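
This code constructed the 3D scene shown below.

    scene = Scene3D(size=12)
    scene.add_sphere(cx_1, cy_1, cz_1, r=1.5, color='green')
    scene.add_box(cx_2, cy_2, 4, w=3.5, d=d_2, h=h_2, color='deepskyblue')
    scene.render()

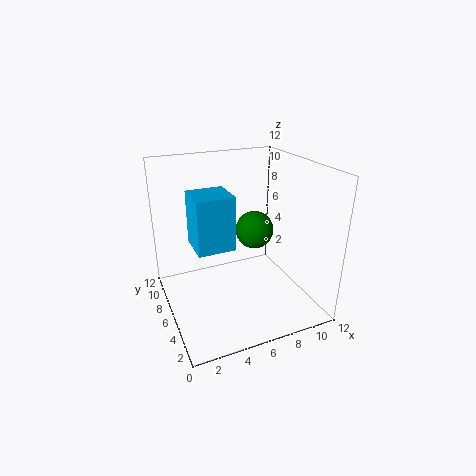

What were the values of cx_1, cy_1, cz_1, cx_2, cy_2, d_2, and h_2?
cx_1 = 7, cy_1 = 5, cz_1 = 7, cx_2 = 3, cy_2 = 7.5, d_2 = 3.5, h_2 = 5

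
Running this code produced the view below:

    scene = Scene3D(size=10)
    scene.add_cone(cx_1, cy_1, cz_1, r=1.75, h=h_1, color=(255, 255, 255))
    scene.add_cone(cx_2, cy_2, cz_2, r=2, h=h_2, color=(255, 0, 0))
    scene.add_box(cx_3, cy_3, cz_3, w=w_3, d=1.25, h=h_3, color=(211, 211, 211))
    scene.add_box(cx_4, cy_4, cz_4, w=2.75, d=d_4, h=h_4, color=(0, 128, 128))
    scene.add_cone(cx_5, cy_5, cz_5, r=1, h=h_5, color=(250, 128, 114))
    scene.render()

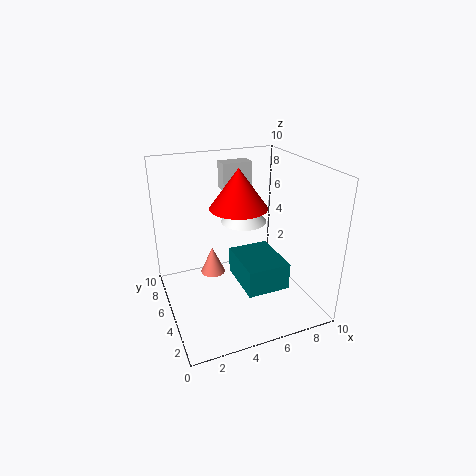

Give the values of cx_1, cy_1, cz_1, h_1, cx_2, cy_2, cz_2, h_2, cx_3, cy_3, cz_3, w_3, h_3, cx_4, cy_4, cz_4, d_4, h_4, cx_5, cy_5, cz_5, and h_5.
cx_1 = 6.5, cy_1 = 7.5, cz_1 = 5, h_1 = 2, cx_2 = 5.25, cy_2 = 5.5, cz_2 = 7, h_2 = 2.75, cx_3 = 5, cy_3 = 7.75, cz_3 = 7.5, w_3 = 2.25, h_3 = 2, cx_4 = 4.25, cy_4 = 1.25, cz_4 = 2.75, d_4 = 3.5, h_4 = 1.75, cx_5 = 4.25, cy_5 = 8.75, cz_5 = 0.25, h_5 = 2.25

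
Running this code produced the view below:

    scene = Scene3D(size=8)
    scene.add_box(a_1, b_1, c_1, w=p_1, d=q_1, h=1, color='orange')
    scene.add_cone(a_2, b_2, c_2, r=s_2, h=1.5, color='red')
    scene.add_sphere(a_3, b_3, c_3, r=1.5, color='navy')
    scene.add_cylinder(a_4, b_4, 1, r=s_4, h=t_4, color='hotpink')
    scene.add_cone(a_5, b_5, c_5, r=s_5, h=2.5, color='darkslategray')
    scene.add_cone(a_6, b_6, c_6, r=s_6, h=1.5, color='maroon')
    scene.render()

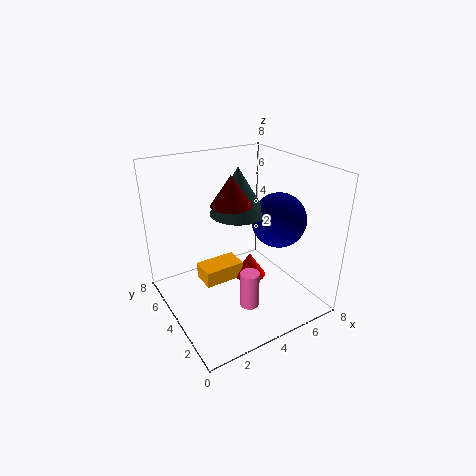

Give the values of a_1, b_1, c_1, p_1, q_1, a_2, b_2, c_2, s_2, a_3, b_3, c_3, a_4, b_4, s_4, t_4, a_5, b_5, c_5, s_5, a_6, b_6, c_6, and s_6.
a_1 = 2.5; b_1 = 5; c_1 = 0.5; p_1 = 2.5; q_1 = 1.5; a_2 = 5.5; b_2 = 5; c_2 = 0.5; s_2 = 1; a_3 = 6; b_3 = 3; c_3 = 5; a_4 = 3.5; b_4 = 2; s_4 = 0.5; t_4 = 2; a_5 = 4; b_5 = 4; c_5 = 5.5; s_5 = 1.5; a_6 = 3; b_6 = 3; c_6 = 6.5; s_6 = 1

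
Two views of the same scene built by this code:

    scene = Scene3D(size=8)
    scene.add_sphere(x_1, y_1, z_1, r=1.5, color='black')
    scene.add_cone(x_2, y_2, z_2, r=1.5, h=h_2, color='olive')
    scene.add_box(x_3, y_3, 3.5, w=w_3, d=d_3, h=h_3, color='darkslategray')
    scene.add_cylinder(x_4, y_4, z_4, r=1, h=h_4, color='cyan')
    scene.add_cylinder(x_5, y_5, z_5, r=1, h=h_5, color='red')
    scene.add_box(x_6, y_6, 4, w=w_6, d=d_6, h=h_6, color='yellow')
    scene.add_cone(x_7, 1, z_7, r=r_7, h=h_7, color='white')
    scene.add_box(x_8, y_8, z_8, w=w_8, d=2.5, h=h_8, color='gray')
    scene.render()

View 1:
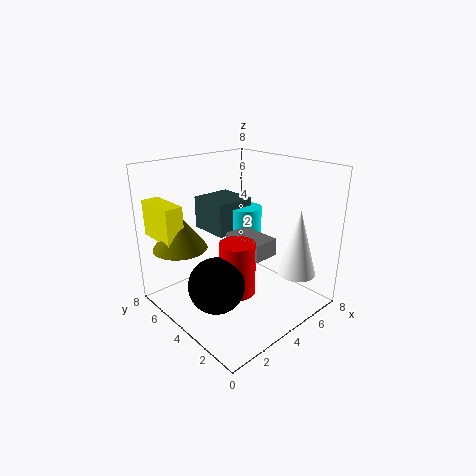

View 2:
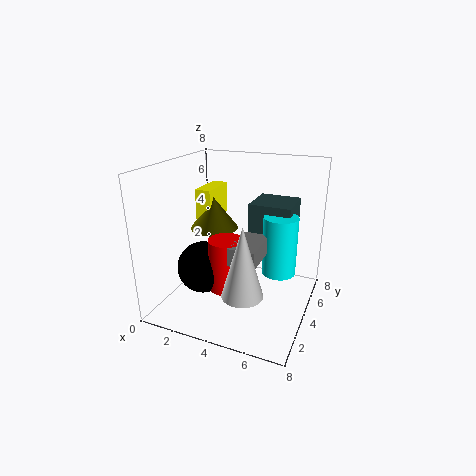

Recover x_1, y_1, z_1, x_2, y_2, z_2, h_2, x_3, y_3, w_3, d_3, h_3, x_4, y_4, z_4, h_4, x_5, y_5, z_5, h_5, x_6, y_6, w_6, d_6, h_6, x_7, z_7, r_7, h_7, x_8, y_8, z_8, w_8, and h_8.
x_1 = 2
y_1 = 3.5
z_1 = 2
x_2 = 1.5
y_2 = 6
z_2 = 3.5
h_2 = 2
x_3 = 4
y_3 = 5.5
w_3 = 2.5
d_3 = 2.5
h_3 = 2
x_4 = 6
y_4 = 5.5
z_4 = 1.5
h_4 = 3.5
x_5 = 3.5
y_5 = 3.5
z_5 = 1
h_5 = 3
x_6 = 0.5
y_6 = 5.5
w_6 = 1
d_6 = 2.5
h_6 = 2
x_7 = 5.5
z_7 = 2.5
r_7 = 1
h_7 = 3.5
x_8 = 4
y_8 = 2.5
z_8 = 3
w_8 = 1.5
h_8 = 1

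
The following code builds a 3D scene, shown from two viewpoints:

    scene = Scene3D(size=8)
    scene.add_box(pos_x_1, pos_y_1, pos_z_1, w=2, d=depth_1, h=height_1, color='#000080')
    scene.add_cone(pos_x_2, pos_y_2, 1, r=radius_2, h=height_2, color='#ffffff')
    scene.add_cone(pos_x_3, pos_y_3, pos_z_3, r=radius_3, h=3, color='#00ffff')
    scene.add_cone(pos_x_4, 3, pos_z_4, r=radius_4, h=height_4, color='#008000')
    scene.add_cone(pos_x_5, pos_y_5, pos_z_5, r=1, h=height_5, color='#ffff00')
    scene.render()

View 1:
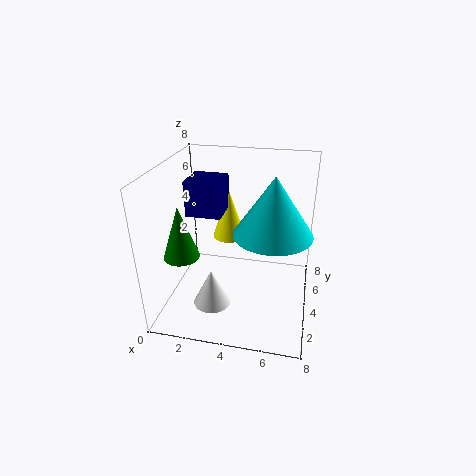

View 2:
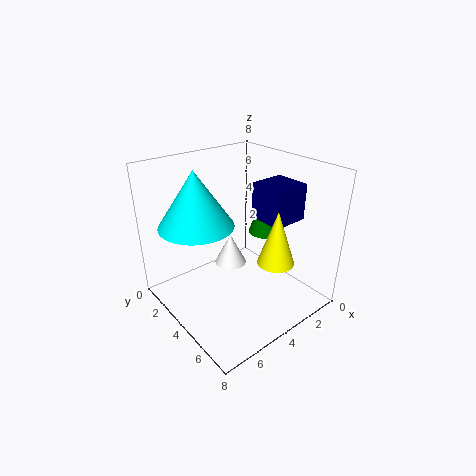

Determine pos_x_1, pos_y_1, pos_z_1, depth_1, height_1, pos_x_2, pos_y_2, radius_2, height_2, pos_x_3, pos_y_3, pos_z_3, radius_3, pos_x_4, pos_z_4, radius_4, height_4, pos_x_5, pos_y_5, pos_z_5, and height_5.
pos_x_1 = 1; pos_y_1 = 4; pos_z_1 = 5; depth_1 = 2; height_1 = 2; pos_x_2 = 3; pos_y_2 = 2; radius_2 = 1; height_2 = 2; pos_x_3 = 6; pos_y_3 = 3; pos_z_3 = 5; radius_3 = 2; pos_x_4 = 1; pos_z_4 = 3; radius_4 = 1; height_4 = 3; pos_x_5 = 3; pos_y_5 = 6; pos_z_5 = 3; height_5 = 3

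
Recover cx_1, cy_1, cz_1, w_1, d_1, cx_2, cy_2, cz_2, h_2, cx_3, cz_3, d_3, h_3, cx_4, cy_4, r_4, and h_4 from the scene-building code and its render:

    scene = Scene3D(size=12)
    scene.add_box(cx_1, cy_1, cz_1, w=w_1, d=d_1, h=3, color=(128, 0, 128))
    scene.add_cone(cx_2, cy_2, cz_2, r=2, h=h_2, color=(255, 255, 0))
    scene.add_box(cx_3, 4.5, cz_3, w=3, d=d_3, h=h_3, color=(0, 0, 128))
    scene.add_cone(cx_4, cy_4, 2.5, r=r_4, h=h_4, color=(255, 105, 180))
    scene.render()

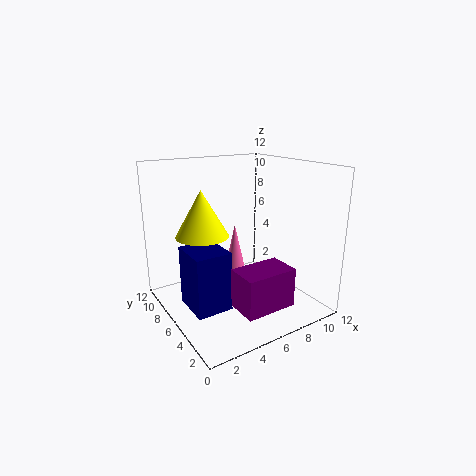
cx_1 = 3.5, cy_1 = 0.5, cz_1 = 2, w_1 = 4, d_1 = 2.5, cx_2 = 2.5, cy_2 = 5.5, cz_2 = 7, h_2 = 3.5, cx_3 = 1.5, cz_3 = 0.5, d_3 = 3.5, h_3 = 5, cx_4 = 6, cy_4 = 6.5, r_4 = 1, h_4 = 4.5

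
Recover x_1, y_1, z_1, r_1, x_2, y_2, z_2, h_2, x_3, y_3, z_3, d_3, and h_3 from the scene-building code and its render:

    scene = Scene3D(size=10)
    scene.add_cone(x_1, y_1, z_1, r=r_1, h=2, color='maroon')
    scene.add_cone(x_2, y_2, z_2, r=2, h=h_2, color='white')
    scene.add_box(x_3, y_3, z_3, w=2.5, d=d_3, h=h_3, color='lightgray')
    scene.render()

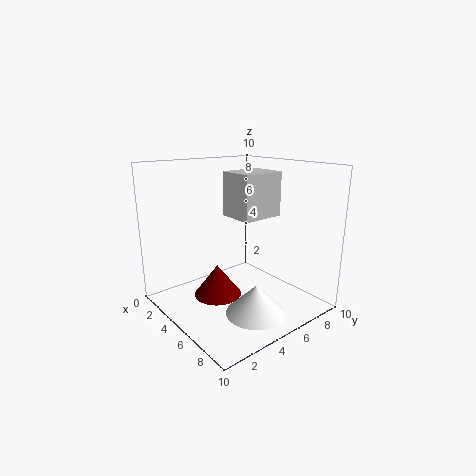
x_1 = 6, y_1 = 2.5, z_1 = 2, r_1 = 1.5, x_2 = 7.5, y_2 = 4.5, z_2 = 0.5, h_2 = 2, x_3 = 4, y_3 = 4.5, z_3 = 6.5, d_3 = 3, h_3 = 3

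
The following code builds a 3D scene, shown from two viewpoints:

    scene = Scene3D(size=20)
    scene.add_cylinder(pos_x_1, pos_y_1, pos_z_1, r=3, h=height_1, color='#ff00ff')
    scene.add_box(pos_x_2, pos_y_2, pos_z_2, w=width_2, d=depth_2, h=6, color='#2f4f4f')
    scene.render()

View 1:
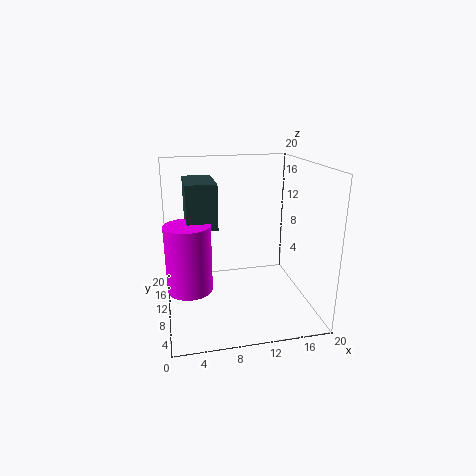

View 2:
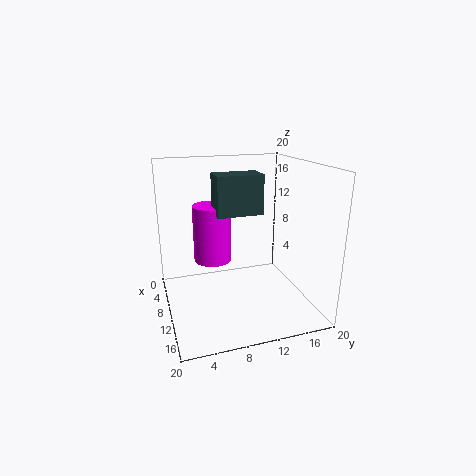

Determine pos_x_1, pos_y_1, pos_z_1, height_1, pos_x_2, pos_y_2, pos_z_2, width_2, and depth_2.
pos_x_1 = 3
pos_y_1 = 8
pos_z_1 = 4
height_1 = 9
pos_x_2 = 3
pos_y_2 = 8
pos_z_2 = 12
width_2 = 4
depth_2 = 7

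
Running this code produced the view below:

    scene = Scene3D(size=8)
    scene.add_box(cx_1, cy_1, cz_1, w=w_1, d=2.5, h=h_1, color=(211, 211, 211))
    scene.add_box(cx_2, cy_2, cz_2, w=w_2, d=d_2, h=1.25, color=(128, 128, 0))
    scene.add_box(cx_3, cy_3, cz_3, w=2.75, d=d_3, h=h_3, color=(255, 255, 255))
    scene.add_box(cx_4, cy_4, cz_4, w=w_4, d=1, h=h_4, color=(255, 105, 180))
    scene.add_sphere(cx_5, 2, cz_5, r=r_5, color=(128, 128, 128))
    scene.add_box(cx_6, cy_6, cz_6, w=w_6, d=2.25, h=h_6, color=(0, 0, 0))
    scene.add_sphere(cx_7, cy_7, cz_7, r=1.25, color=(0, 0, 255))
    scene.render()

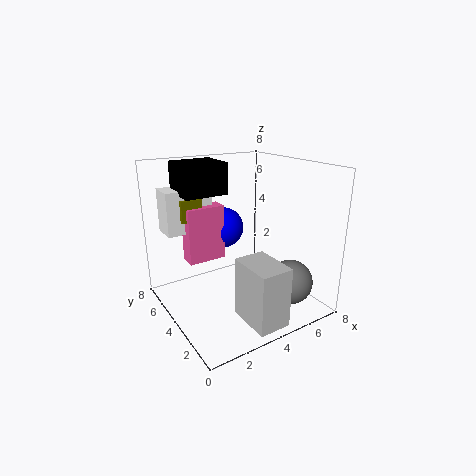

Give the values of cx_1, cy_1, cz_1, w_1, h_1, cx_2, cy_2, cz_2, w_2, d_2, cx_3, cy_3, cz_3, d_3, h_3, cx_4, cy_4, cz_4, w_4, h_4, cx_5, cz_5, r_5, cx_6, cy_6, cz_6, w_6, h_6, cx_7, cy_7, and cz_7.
cx_1 = 3, cy_1 = 0.25, cz_1 = 0.25, w_1 = 1.75, h_1 = 3.25, cx_2 = 1.5, cy_2 = 5.75, cz_2 = 4.75, w_2 = 1.25, d_2 = 1.25, cx_3 = 0.75, cy_3 = 6, cz_3 = 4, d_3 = 1.5, h_3 = 2.5, cx_4 = 1.75, cy_4 = 5.5, cz_4 = 2.25, w_4 = 2.25, h_4 = 3.25, cx_5 = 6.25, cz_5 = 1.5, r_5 = 1.25, cx_6 = 1.5, cy_6 = 5, cz_6 = 6.25, w_6 = 2.5, h_6 = 1.75, cx_7 = 4.5, cy_7 = 6.5, cz_7 = 3.75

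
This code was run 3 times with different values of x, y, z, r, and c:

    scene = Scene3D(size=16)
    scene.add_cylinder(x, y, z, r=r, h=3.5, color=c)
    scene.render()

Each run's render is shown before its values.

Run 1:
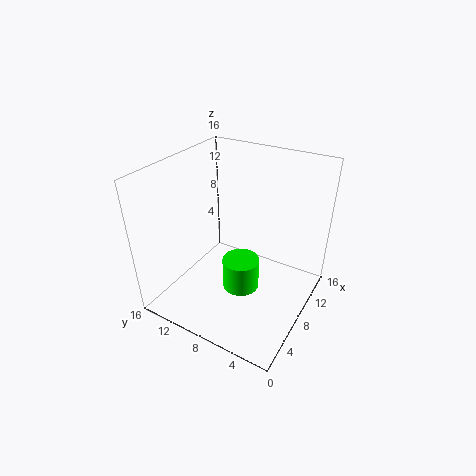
x = 6.5, y = 6.75, z = 3, r = 2, c = 'lime'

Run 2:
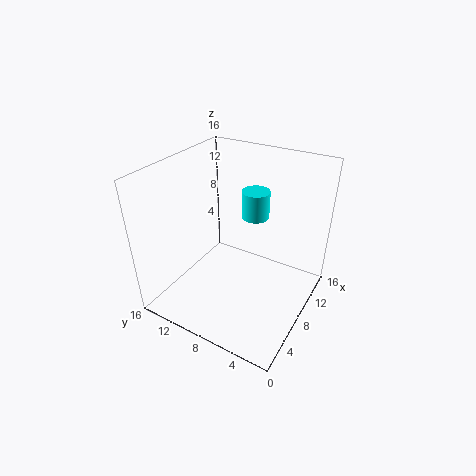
x = 14, y = 9, z = 7.5, r = 1.75, c = 'cyan'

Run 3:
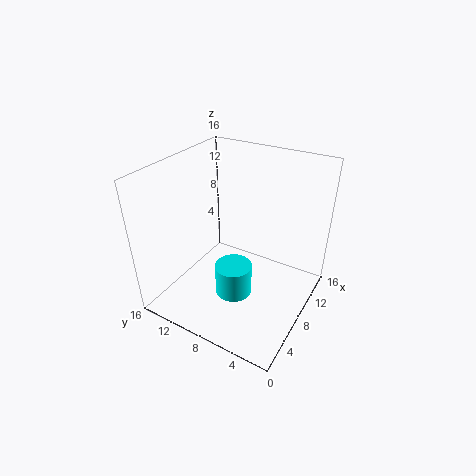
x = 5.75, y = 7.25, z = 2.5, r = 2, c = 'cyan'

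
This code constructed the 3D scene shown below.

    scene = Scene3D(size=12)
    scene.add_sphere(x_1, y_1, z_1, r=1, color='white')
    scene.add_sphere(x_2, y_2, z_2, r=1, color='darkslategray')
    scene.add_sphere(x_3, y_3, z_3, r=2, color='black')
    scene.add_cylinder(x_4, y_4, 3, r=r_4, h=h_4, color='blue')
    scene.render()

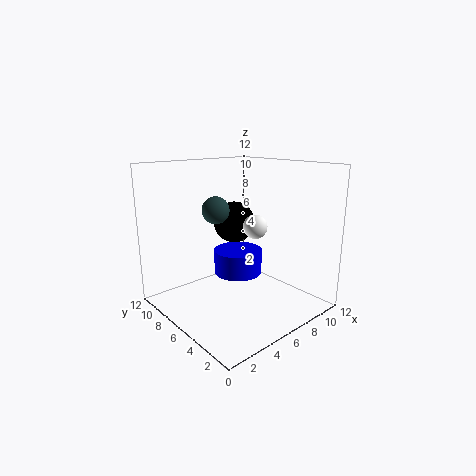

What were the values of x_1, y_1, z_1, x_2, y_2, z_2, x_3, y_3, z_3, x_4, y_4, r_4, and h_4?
x_1 = 7
y_1 = 5
z_1 = 7
x_2 = 3
y_2 = 5
z_2 = 9
x_3 = 9
y_3 = 10
z_3 = 6
x_4 = 6
y_4 = 6
r_4 = 2
h_4 = 2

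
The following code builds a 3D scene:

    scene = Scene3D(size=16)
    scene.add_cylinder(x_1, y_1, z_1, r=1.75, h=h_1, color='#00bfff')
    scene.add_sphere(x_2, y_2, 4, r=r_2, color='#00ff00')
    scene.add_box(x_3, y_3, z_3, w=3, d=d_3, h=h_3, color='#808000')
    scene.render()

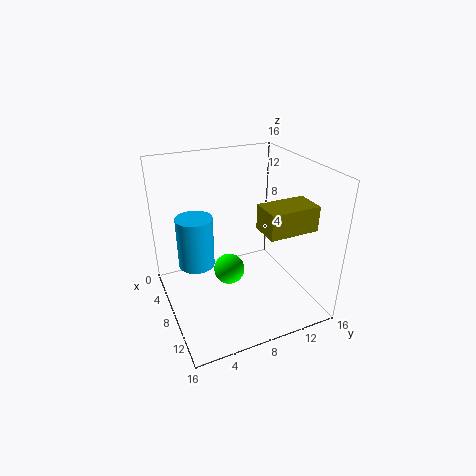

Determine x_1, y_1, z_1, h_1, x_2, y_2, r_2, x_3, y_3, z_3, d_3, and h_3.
x_1 = 10.25, y_1 = 2.5, z_1 = 7.5, h_1 = 5, x_2 = 7.75, y_2 = 7, r_2 = 1.75, x_3 = 11.75, y_3 = 8.25, z_3 = 11, d_3 = 5, h_3 = 2.5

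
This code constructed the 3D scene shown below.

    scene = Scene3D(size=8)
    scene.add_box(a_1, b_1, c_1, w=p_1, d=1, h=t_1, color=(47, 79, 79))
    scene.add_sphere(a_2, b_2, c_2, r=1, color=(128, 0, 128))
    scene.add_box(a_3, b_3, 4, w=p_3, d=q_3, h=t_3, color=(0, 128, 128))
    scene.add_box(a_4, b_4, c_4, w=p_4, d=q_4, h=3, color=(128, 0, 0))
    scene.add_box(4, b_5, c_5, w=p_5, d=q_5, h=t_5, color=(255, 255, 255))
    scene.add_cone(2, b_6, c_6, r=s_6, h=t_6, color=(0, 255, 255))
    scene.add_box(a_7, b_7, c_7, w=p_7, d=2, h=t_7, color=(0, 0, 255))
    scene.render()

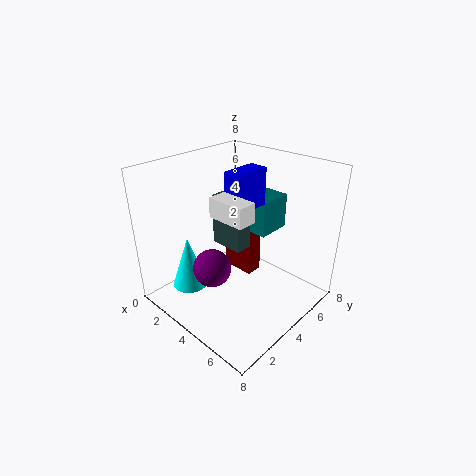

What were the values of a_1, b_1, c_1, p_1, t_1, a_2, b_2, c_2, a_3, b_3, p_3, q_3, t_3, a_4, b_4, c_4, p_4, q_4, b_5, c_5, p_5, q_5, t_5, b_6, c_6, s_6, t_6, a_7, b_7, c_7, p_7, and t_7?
a_1 = 2, b_1 = 4, c_1 = 3, p_1 = 2, t_1 = 3, a_2 = 4, b_2 = 2, c_2 = 3, a_3 = 2, b_3 = 5, p_3 = 3, q_3 = 2, t_3 = 2, a_4 = 2, b_4 = 5, c_4 = 1, p_4 = 2, q_4 = 1, b_5 = 2, c_5 = 6, p_5 = 2, q_5 = 1, t_5 = 1, b_6 = 2, c_6 = 1, s_6 = 1, t_6 = 3, a_7 = 4, b_7 = 3, c_7 = 6, p_7 = 1, t_7 = 2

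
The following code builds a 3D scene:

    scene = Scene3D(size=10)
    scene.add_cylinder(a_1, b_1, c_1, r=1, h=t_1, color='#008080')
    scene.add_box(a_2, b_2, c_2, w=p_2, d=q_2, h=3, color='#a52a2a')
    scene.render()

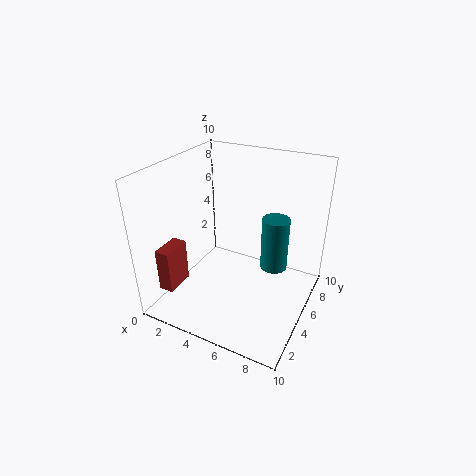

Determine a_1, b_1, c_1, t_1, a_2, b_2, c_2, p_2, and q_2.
a_1 = 7, b_1 = 7, c_1 = 2, t_1 = 4, a_2 = 1, b_2 = 1, c_2 = 2, p_2 = 1, q_2 = 2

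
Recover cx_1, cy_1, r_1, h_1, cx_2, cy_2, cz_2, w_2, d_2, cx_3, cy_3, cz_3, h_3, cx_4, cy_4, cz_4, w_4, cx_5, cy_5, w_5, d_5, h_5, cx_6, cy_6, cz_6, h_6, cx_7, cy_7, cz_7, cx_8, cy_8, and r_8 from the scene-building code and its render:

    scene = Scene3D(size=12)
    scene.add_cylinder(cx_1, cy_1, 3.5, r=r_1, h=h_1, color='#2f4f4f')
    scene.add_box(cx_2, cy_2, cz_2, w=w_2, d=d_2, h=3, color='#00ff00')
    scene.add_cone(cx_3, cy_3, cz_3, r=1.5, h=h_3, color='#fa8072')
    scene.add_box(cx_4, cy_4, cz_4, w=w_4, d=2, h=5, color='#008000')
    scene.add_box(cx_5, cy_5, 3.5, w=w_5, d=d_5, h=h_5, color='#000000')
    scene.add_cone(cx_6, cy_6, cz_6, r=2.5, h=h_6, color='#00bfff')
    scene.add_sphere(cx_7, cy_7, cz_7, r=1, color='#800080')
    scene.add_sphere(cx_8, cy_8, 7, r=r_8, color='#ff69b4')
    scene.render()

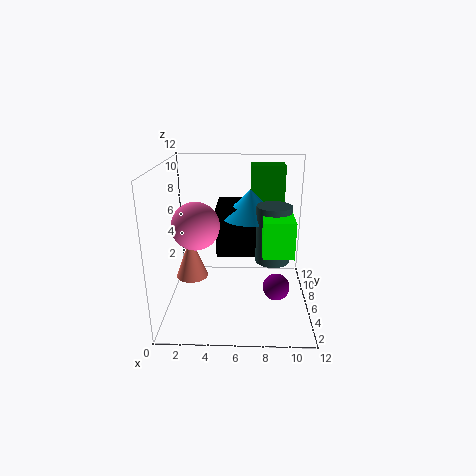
cx_1 = 9, cy_1 = 7, r_1 = 1.5, h_1 = 5, cx_2 = 8, cy_2 = 4, cz_2 = 5, w_2 = 2.5, d_2 = 3, cx_3 = 1.5, cy_3 = 8.5, cz_3 = 1, h_3 = 4, cx_4 = 7, cy_4 = 8.5, cz_4 = 6.5, w_4 = 3, cx_5 = 4, cy_5 = 7.5, w_5 = 4, d_5 = 4, h_5 = 4.5, cx_6 = 7, cy_6 = 8.5, cz_6 = 7, h_6 = 2.5, cx_7 = 9, cy_7 = 2.5, cz_7 = 3.5, cx_8 = 2.5, cy_8 = 6, r_8 = 2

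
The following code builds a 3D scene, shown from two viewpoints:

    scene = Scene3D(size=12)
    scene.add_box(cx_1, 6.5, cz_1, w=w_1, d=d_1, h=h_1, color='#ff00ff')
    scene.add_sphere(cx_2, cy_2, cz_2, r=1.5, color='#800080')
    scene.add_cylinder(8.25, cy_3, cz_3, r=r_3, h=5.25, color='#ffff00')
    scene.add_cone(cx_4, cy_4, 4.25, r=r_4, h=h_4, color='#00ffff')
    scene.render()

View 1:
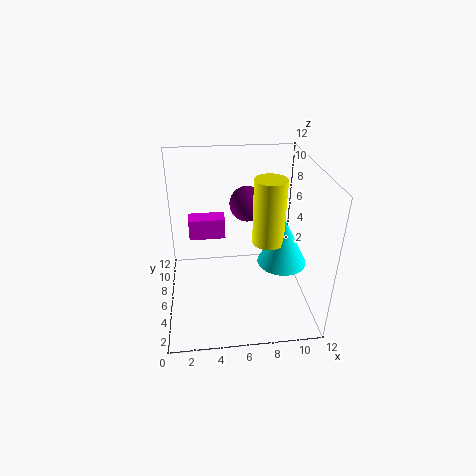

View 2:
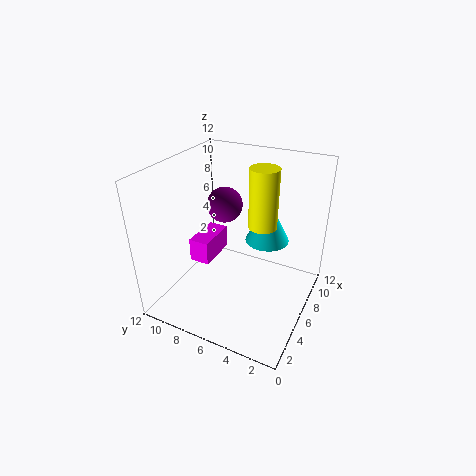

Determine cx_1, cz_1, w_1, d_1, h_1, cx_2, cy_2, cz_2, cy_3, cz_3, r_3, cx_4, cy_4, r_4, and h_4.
cx_1 = 2, cz_1 = 5.75, w_1 = 3, d_1 = 1.5, h_1 = 1.75, cx_2 = 7, cy_2 = 7.75, cz_2 = 8.25, cy_3 = 4.75, cz_3 = 6.25, r_3 = 1.25, cx_4 = 9.5, cy_4 = 4.75, r_4 = 2, h_4 = 4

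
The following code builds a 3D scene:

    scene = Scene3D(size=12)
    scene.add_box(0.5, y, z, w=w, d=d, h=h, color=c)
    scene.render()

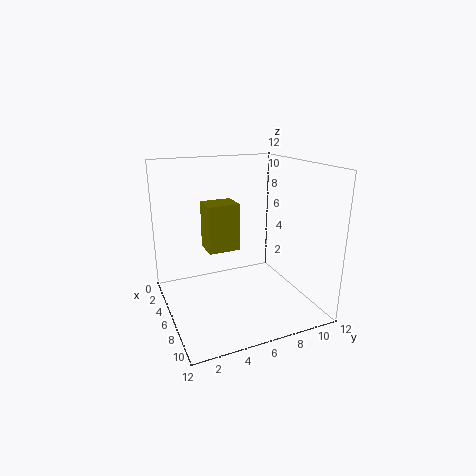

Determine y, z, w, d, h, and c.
y = 4.5; z = 3.5; w = 2.5; d = 3; h = 4.5; c = 'olive'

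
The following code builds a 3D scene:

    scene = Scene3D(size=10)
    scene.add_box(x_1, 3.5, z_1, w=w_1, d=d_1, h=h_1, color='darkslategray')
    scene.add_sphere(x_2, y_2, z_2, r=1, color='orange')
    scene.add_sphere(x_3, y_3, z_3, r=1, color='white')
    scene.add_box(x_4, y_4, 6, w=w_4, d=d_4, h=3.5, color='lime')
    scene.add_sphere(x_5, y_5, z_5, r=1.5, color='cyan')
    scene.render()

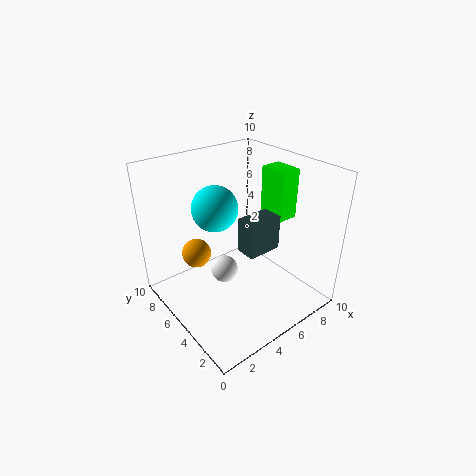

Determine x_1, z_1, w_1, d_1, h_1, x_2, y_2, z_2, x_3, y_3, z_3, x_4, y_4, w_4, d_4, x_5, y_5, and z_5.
x_1 = 5; z_1 = 4; w_1 = 2.5; d_1 = 1.5; h_1 = 2.5; x_2 = 2.5; y_2 = 6.5; z_2 = 4; x_3 = 4.5; y_3 = 6; z_3 = 2; x_4 = 7.5; y_4 = 3.5; w_4 = 1.5; d_4 = 2; x_5 = 3.5; y_5 = 5.5; z_5 = 7.5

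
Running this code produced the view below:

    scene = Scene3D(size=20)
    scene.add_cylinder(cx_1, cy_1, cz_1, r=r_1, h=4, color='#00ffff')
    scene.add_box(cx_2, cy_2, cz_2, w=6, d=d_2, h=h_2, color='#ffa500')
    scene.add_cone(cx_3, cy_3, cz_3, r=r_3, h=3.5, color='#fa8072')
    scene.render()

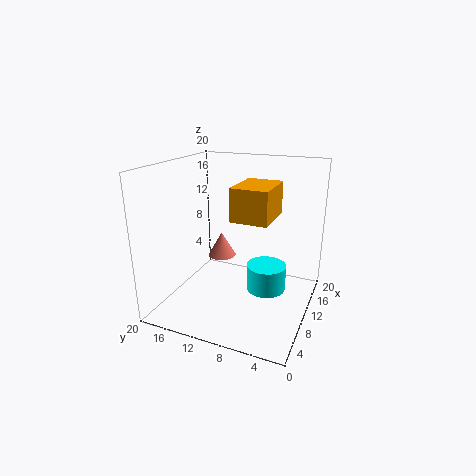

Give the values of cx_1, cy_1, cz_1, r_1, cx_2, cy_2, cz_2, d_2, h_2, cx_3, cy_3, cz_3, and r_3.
cx_1 = 14, cy_1 = 7, cz_1 = 0.5, r_1 = 3, cx_2 = 4, cy_2 = 4, cz_2 = 14.5, d_2 = 4.5, h_2 = 4, cx_3 = 11, cy_3 = 13, cz_3 = 6.5, r_3 = 2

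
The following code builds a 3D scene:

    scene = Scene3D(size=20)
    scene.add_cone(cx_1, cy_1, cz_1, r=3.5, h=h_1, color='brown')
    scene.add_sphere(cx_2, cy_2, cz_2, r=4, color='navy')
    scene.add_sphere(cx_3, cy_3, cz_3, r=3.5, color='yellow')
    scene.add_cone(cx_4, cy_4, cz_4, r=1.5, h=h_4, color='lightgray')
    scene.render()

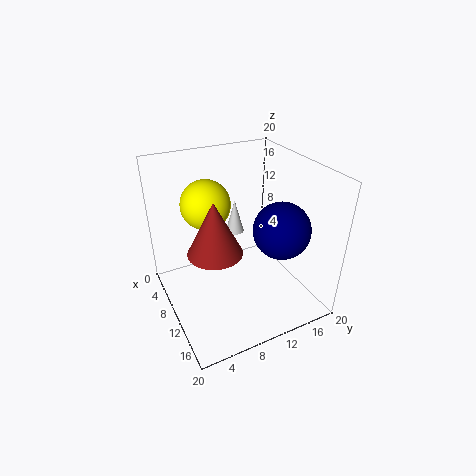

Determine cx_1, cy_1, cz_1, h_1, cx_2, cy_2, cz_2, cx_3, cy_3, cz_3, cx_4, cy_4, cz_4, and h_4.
cx_1 = 12.5, cy_1 = 5.5, cz_1 = 10.5, h_1 = 7, cx_2 = 12.5, cy_2 = 15.5, cz_2 = 11, cx_3 = 6, cy_3 = 7, cz_3 = 14, cx_4 = 2, cy_4 = 13.5, cz_4 = 6, h_4 = 5.5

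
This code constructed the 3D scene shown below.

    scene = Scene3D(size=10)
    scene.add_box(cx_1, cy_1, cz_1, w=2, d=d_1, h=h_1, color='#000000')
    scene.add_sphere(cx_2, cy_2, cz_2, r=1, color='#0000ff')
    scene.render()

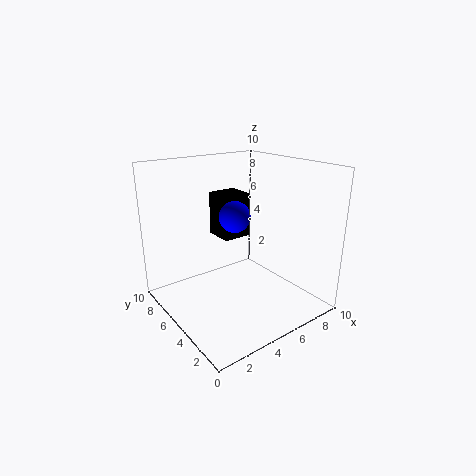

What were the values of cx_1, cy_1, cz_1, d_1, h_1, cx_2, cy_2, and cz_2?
cx_1 = 4, cy_1 = 5, cz_1 = 5, d_1 = 2, h_1 = 3, cx_2 = 4, cy_2 = 4, cz_2 = 7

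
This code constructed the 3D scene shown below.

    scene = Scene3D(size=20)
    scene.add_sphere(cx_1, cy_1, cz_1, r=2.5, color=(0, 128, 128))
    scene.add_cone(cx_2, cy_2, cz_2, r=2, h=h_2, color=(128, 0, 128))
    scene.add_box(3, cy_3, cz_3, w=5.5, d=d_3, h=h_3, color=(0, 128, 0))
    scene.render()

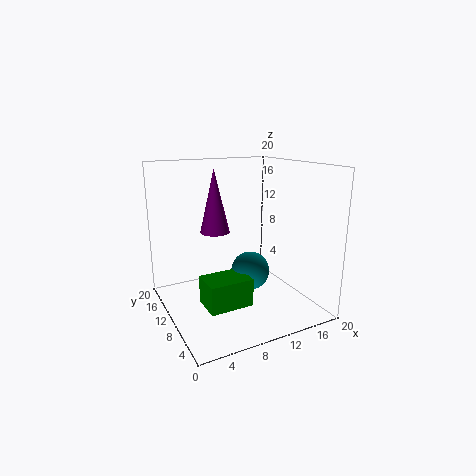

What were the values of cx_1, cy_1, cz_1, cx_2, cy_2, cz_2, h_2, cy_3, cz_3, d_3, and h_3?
cx_1 = 10; cy_1 = 6.5; cz_1 = 6.5; cx_2 = 7; cy_2 = 11; cz_2 = 11; h_2 = 8.5; cy_3 = 3; cz_3 = 3.5; d_3 = 4; h_3 = 3.5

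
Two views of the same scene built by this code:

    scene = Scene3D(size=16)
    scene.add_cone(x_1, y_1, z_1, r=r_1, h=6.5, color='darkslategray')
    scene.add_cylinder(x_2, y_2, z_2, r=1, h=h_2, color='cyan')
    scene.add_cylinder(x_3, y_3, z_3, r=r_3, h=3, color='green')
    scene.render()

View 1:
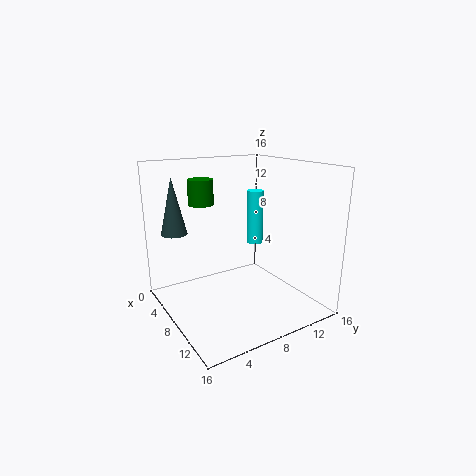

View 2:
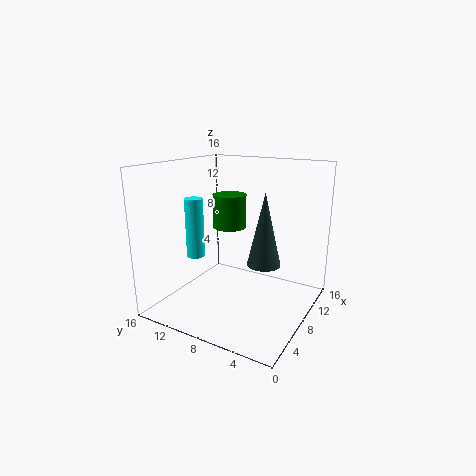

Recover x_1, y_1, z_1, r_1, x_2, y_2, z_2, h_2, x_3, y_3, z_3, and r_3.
x_1 = 3, y_1 = 2.5, z_1 = 8, r_1 = 1.5, x_2 = 5.5, y_2 = 12, z_2 = 6, h_2 = 6.5, x_3 = 3, y_3 = 6, z_3 = 11, r_3 = 1.5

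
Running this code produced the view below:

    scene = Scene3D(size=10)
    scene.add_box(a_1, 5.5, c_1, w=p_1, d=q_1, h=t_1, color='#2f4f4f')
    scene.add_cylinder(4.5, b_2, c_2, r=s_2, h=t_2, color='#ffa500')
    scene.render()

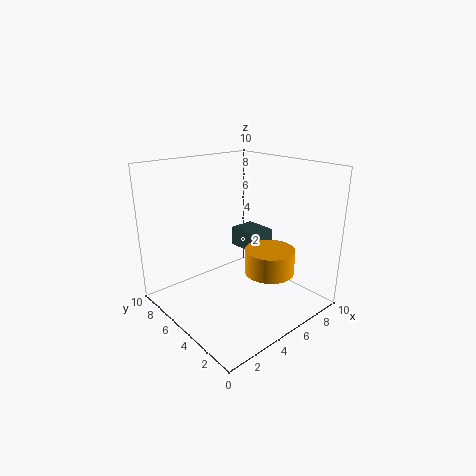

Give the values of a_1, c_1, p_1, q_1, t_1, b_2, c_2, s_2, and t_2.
a_1 = 7, c_1 = 3, p_1 = 2, q_1 = 2.5, t_1 = 1.5, b_2 = 1.5, c_2 = 4, s_2 = 1.5, t_2 = 1.5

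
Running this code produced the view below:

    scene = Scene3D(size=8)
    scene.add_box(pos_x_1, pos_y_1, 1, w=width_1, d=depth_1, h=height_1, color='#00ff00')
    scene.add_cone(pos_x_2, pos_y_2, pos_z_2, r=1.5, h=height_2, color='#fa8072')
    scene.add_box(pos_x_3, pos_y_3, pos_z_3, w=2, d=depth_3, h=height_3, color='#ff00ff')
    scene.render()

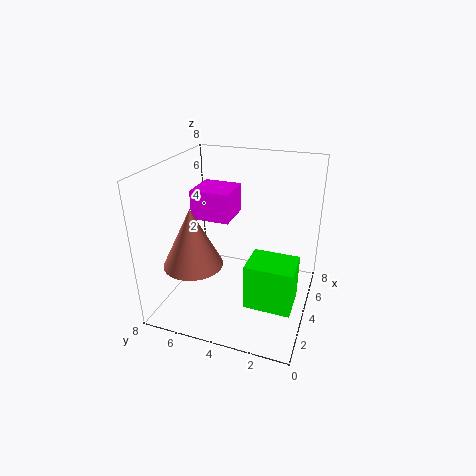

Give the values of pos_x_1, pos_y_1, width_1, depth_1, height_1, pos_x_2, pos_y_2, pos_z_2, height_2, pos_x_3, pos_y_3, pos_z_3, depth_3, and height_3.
pos_x_1 = 2; pos_y_1 = 0.5; width_1 = 2; depth_1 = 2.5; height_1 = 2.5; pos_x_2 = 1.5; pos_y_2 = 5.5; pos_z_2 = 3.5; height_2 = 3; pos_x_3 = 2.5; pos_y_3 = 4; pos_z_3 = 5.5; depth_3 = 2; height_3 = 1.5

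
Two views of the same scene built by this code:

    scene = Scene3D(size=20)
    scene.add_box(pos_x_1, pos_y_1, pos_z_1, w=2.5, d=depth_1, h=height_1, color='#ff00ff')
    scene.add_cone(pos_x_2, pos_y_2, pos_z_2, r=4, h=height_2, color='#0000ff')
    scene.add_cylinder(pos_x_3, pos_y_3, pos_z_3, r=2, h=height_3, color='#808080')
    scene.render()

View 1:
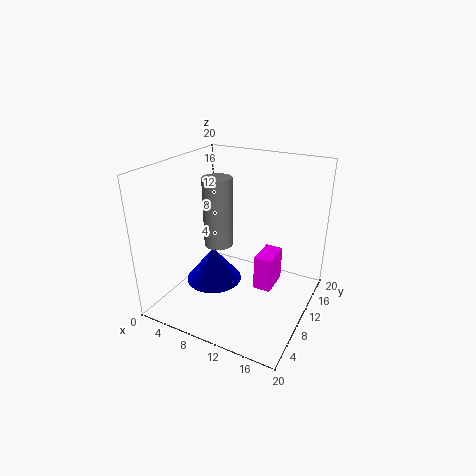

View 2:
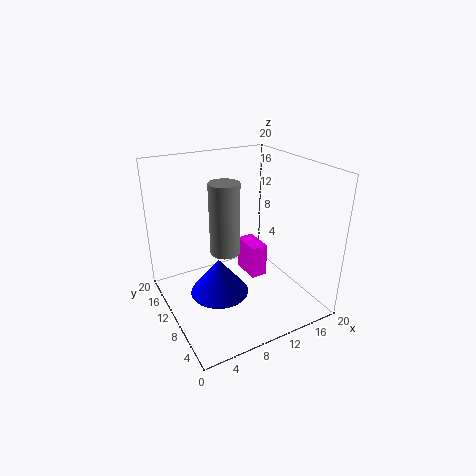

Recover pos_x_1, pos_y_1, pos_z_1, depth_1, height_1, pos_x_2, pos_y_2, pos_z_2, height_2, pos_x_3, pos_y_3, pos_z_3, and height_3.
pos_x_1 = 12.5
pos_y_1 = 10
pos_z_1 = 2.5
depth_1 = 4.5
height_1 = 5
pos_x_2 = 6.5
pos_y_2 = 9
pos_z_2 = 3
height_2 = 5
pos_x_3 = 7.5
pos_y_3 = 9
pos_z_3 = 9
height_3 = 9.5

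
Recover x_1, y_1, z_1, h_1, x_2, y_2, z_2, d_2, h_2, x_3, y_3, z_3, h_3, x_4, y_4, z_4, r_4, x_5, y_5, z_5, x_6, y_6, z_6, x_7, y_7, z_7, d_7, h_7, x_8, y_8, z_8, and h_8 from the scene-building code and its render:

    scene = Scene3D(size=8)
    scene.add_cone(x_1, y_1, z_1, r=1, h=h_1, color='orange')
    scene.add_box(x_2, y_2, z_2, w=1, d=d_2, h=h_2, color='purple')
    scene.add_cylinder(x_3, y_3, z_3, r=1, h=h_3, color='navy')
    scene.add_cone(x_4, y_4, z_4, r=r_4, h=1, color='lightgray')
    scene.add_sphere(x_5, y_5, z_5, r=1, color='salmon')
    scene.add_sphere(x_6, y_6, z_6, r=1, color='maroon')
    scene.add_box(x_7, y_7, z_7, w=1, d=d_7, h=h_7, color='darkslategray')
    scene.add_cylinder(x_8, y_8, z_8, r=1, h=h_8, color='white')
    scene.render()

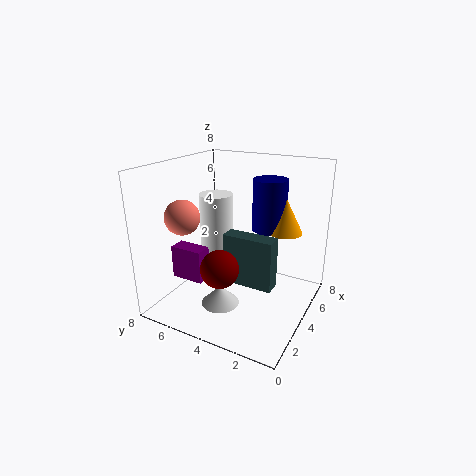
x_1 = 6; y_1 = 2; z_1 = 4; h_1 = 2; x_2 = 3; y_2 = 6; z_2 = 1; d_2 = 2; h_2 = 2; x_3 = 6; y_3 = 3; z_3 = 4; h_3 = 3; x_4 = 2; y_4 = 4; z_4 = 1; r_4 = 1; x_5 = 3; y_5 = 7; z_5 = 5; x_6 = 2; y_6 = 4; z_6 = 3; x_7 = 4; y_7 = 2; z_7 = 1; d_7 = 3; h_7 = 3; x_8 = 5; y_8 = 6; z_8 = 2; h_8 = 4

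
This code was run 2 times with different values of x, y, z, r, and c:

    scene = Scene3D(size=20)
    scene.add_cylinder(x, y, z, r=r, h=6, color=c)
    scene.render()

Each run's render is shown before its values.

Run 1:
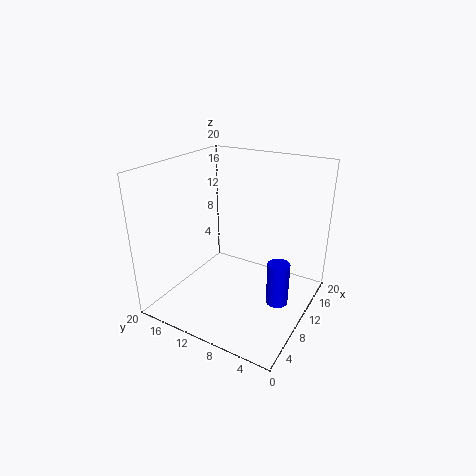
x = 9.5
y = 3.5
z = 2
r = 1.5
c = 'blue'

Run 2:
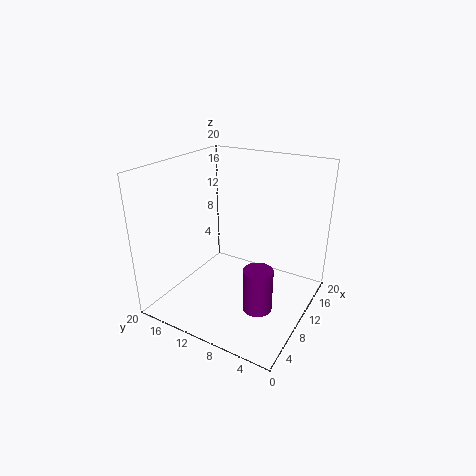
x = 7.5
y = 5.5
z = 1.5
r = 2
c = 'purple'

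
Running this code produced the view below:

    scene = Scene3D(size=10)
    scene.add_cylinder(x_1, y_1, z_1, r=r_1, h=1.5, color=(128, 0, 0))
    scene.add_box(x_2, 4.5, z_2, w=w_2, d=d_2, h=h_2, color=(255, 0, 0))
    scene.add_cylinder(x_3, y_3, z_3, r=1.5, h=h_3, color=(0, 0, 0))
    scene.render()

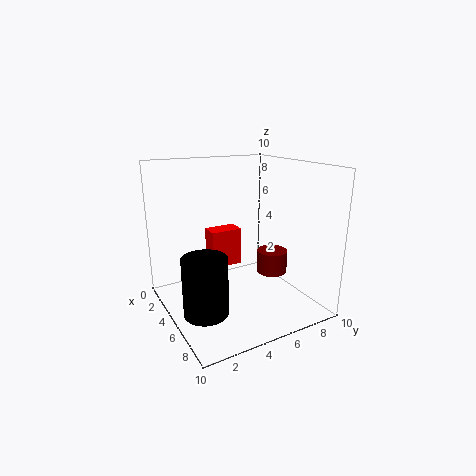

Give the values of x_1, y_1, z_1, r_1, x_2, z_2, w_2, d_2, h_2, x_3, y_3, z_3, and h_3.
x_1 = 7
y_1 = 6.5
z_1 = 3
r_1 = 1
x_2 = 0.5
z_2 = 1.5
w_2 = 1.5
d_2 = 2.5
h_2 = 3
x_3 = 6
y_3 = 2
z_3 = 0.5
h_3 = 4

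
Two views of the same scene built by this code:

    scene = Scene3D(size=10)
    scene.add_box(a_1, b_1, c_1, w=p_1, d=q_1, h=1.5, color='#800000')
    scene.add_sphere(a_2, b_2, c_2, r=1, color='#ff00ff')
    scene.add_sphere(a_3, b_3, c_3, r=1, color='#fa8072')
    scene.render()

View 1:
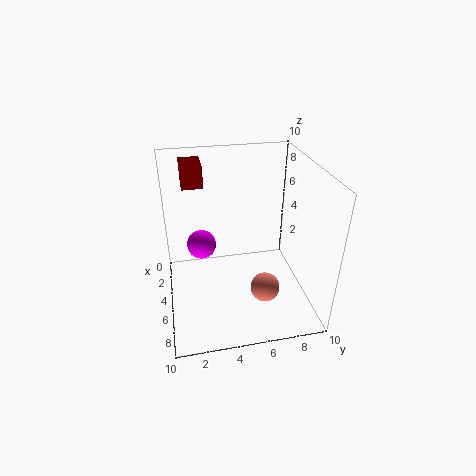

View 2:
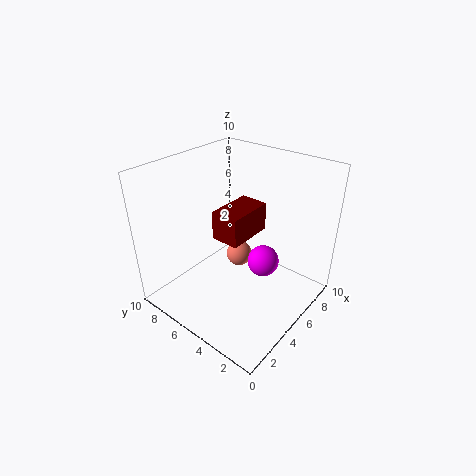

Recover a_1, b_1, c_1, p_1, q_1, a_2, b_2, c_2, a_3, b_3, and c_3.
a_1 = 0.5; b_1 = 1.5; c_1 = 8; p_1 = 2.5; q_1 = 1.5; a_2 = 4.5; b_2 = 2.5; c_2 = 4.5; a_3 = 7; b_3 = 6.5; c_3 = 2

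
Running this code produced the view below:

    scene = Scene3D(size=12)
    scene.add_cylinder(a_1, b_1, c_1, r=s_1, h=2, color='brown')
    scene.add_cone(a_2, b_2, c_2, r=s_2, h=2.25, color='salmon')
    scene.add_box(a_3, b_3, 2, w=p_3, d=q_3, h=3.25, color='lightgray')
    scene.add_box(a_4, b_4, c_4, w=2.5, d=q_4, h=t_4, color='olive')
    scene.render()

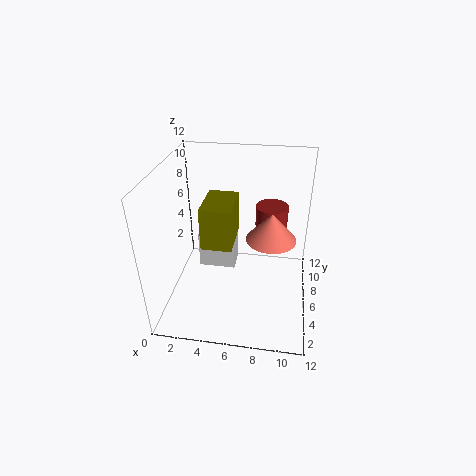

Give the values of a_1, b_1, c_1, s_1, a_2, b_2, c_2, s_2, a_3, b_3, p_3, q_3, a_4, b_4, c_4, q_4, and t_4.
a_1 = 8.5
b_1 = 10.25
c_1 = 5
s_1 = 1.5
a_2 = 8.75
b_2 = 5.5
c_2 = 6.5
s_2 = 2
a_3 = 2.25
b_3 = 7
p_3 = 3.25
q_3 = 2
a_4 = 3.25
b_4 = 4.25
c_4 = 5.75
q_4 = 3.75
t_4 = 3.5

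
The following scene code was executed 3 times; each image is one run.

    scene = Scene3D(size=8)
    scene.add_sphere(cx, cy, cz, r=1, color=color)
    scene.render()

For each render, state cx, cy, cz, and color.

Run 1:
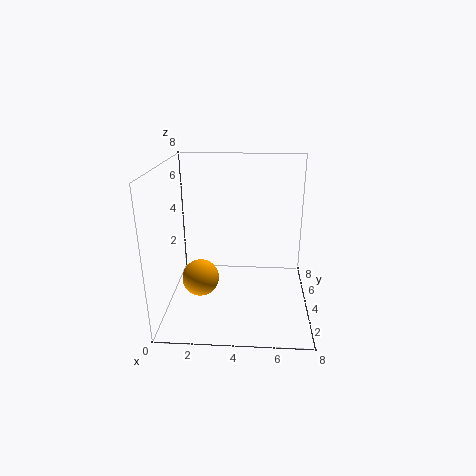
cx = 2
cy = 3
cz = 2
color = 'orange'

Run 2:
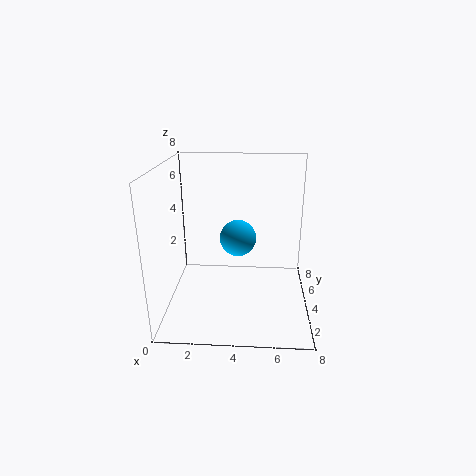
cx = 4
cy = 4
cz = 4
color = 'deepskyblue'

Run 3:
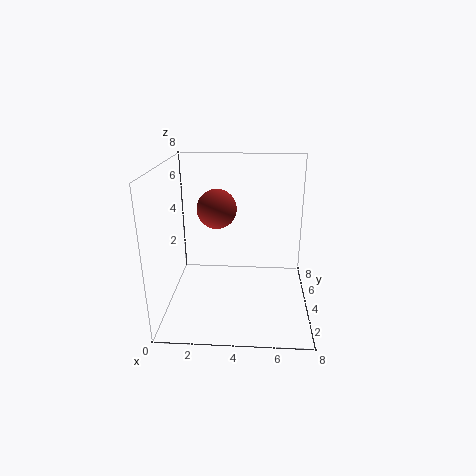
cx = 3
cy = 3
cz = 6
color = 'brown'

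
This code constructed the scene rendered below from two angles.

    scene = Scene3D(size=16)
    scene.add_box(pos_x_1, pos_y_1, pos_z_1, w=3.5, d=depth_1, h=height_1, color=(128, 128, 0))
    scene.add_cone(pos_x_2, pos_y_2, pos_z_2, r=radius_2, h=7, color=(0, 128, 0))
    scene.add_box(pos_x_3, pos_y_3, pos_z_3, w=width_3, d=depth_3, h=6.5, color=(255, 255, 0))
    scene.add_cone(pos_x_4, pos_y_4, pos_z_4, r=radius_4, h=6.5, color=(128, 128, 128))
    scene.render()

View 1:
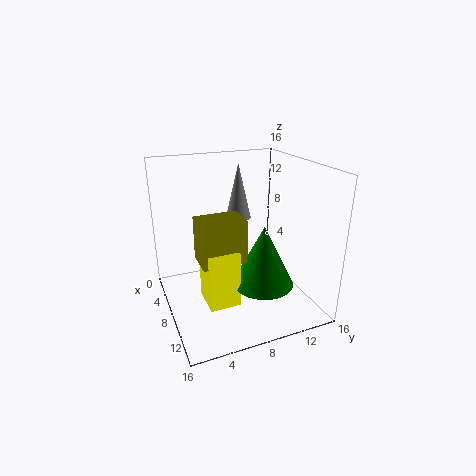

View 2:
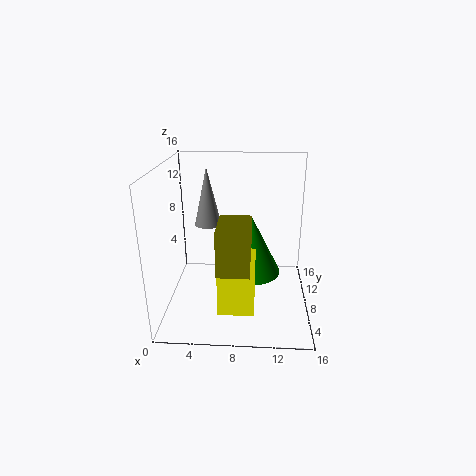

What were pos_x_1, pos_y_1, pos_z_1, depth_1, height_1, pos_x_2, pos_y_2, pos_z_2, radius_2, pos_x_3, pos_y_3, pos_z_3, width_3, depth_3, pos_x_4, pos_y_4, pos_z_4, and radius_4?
pos_x_1 = 6; pos_y_1 = 3.5; pos_z_1 = 5.5; depth_1 = 5; height_1 = 5; pos_x_2 = 9.5; pos_y_2 = 10.5; pos_z_2 = 2.5; radius_2 = 3.5; pos_x_3 = 6; pos_y_3 = 4; pos_z_3 = 0.5; width_3 = 4; depth_3 = 3.5; pos_x_4 = 4.5; pos_y_4 = 9.5; pos_z_4 = 9; radius_4 = 1.5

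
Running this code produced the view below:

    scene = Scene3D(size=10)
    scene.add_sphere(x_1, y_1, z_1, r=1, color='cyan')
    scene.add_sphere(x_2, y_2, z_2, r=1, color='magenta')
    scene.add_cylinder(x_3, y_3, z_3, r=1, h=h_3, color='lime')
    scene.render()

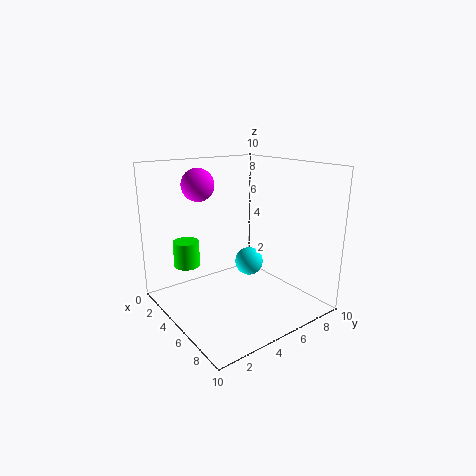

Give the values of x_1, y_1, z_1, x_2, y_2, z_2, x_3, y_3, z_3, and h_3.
x_1 = 5
y_1 = 6
z_1 = 3
x_2 = 5
y_2 = 2
z_2 = 9
x_3 = 1
y_3 = 3
z_3 = 2
h_3 = 2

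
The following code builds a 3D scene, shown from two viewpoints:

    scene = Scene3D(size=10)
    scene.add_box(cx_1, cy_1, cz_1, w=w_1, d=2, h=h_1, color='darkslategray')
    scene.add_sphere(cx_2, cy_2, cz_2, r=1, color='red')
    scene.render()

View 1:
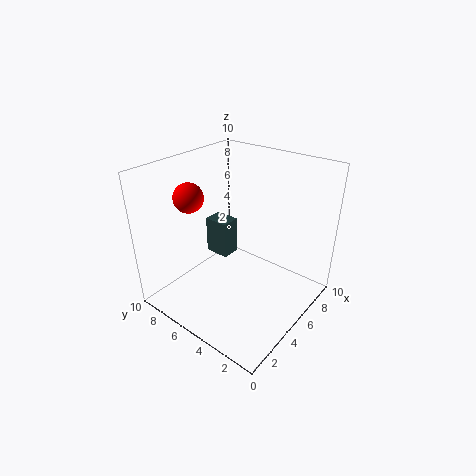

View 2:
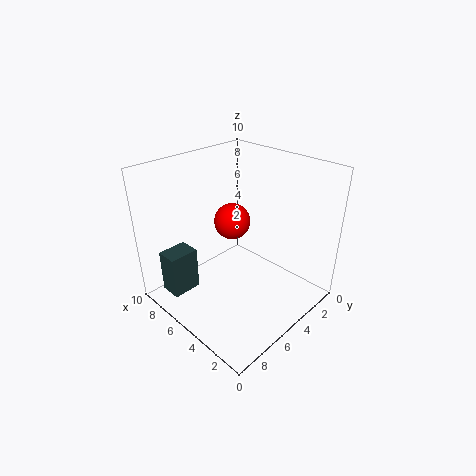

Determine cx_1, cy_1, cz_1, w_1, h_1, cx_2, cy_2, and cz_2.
cx_1 = 6.5, cy_1 = 7.5, cz_1 = 1.5, w_1 = 1.5, h_1 = 3, cx_2 = 3, cy_2 = 7.5, cz_2 = 8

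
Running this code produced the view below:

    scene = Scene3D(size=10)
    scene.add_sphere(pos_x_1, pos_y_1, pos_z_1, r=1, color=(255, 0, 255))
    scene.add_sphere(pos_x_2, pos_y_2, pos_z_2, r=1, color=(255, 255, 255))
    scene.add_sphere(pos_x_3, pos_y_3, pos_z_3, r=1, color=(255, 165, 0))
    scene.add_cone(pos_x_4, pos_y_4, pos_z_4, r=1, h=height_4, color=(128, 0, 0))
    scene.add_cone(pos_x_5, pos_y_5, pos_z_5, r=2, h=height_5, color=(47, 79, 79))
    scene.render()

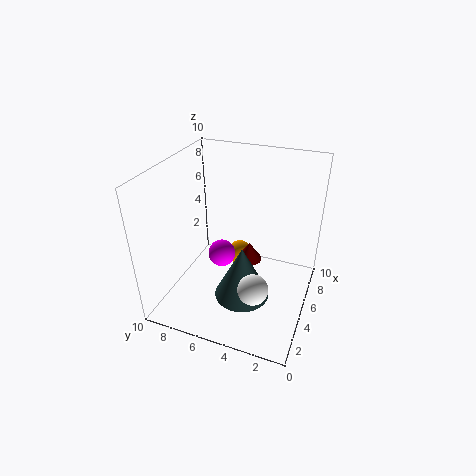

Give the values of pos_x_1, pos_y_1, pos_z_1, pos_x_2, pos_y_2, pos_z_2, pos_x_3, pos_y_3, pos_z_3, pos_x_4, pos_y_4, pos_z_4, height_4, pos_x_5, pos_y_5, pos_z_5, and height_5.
pos_x_1 = 5.5; pos_y_1 = 6.5; pos_z_1 = 3; pos_x_2 = 2.5; pos_y_2 = 3; pos_z_2 = 3; pos_x_3 = 8; pos_y_3 = 6; pos_z_3 = 1.5; pos_x_4 = 7.5; pos_y_4 = 5; pos_z_4 = 1.5; height_4 = 1.5; pos_x_5 = 4.5; pos_y_5 = 4.5; pos_z_5 = 0.5; height_5 = 4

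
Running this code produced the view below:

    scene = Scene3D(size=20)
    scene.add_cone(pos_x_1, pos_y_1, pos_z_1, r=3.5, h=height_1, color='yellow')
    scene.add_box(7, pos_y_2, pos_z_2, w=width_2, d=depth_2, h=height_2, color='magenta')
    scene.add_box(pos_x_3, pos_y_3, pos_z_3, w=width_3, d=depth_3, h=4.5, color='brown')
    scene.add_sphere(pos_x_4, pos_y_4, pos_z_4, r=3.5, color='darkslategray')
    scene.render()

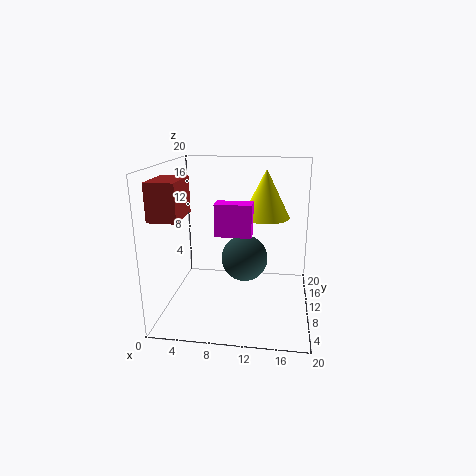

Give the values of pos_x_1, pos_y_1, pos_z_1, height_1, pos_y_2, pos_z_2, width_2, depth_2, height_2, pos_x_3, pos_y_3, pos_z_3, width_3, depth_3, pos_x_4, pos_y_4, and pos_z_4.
pos_x_1 = 13.5, pos_y_1 = 14, pos_z_1 = 12, height_1 = 7, pos_y_2 = 8.5, pos_z_2 = 10.5, width_2 = 5, depth_2 = 2.5, height_2 = 4.5, pos_x_3 = 1, pos_y_3 = 1, pos_z_3 = 14.5, width_3 = 3.5, depth_3 = 5.5, pos_x_4 = 10.5, pos_y_4 = 13.5, pos_z_4 = 5.5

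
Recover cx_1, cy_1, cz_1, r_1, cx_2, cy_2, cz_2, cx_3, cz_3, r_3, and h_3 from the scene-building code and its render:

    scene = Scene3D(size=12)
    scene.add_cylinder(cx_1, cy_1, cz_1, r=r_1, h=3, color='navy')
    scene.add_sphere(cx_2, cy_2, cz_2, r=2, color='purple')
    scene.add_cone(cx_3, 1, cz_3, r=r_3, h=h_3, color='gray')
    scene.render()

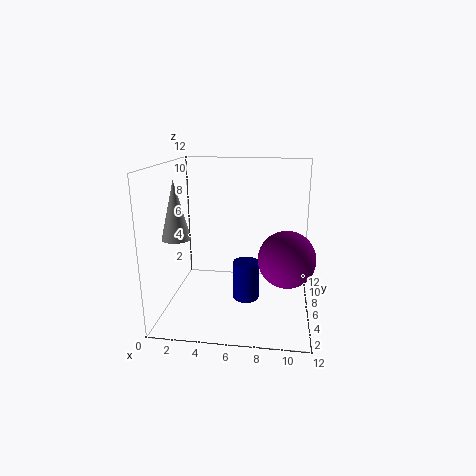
cx_1 = 7
cy_1 = 3.5
cz_1 = 2
r_1 = 1
cx_2 = 10
cy_2 = 2
cz_2 = 6
cx_3 = 2.5
cz_3 = 7.5
r_3 = 1
h_3 = 4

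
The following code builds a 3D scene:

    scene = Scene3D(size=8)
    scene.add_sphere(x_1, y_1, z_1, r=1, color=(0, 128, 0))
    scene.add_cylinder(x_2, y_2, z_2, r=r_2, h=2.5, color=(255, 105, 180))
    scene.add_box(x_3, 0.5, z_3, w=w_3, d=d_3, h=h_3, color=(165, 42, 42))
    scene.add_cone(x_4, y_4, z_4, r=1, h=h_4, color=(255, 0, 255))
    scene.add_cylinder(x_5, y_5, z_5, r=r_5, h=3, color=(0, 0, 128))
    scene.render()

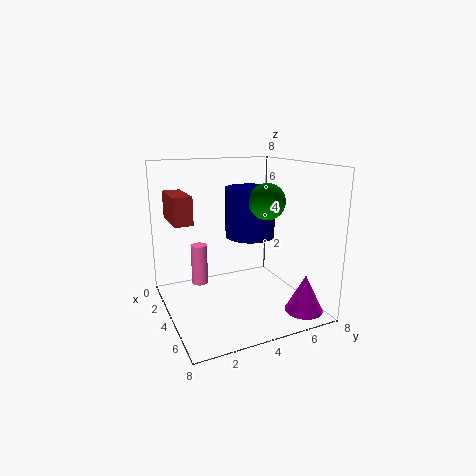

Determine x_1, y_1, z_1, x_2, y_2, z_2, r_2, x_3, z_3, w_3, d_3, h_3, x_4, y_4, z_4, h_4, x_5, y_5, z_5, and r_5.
x_1 = 4.5, y_1 = 5.5, z_1 = 6, x_2 = 1.5, y_2 = 2.5, z_2 = 0.5, r_2 = 0.5, x_3 = 1.5, z_3 = 5, w_3 = 2.5, d_3 = 1, h_3 = 1.5, x_4 = 7, y_4 = 6.5, z_4 = 0.5, h_4 = 2, x_5 = 2.5, y_5 = 5.5, z_5 = 3.5, r_5 = 1.5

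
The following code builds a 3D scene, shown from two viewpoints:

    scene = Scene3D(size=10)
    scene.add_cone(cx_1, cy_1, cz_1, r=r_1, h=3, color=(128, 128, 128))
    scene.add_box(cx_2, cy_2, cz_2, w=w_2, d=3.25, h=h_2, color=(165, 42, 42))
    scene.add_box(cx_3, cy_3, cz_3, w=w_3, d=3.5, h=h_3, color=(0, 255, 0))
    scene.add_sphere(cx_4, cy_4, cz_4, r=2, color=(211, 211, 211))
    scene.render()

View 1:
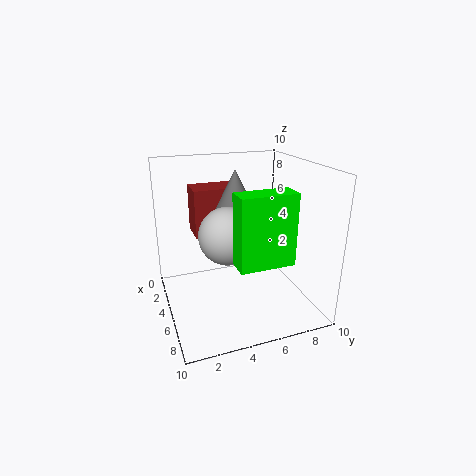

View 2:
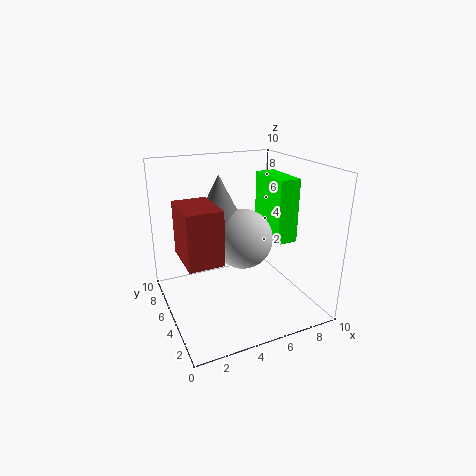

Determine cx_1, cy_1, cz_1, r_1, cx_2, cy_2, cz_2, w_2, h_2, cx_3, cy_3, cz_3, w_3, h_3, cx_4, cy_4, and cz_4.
cx_1 = 3.75, cy_1 = 5.25, cz_1 = 6.5, r_1 = 1.5, cx_2 = 0.75, cy_2 = 2.5, cz_2 = 4.5, w_2 = 2.25, h_2 = 3.5, cx_3 = 7.5, cy_3 = 3.75, cz_3 = 4.5, w_3 = 1.5, h_3 = 4.5, cx_4 = 5, cy_4 = 4.25, cz_4 = 5.25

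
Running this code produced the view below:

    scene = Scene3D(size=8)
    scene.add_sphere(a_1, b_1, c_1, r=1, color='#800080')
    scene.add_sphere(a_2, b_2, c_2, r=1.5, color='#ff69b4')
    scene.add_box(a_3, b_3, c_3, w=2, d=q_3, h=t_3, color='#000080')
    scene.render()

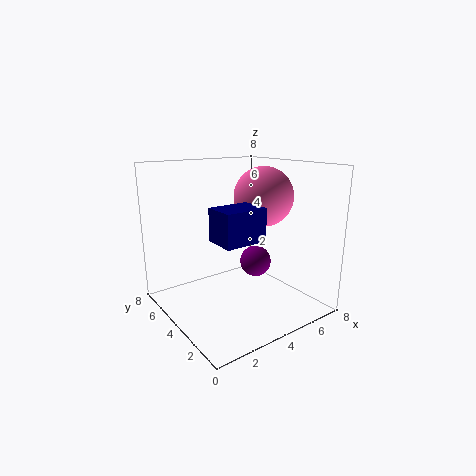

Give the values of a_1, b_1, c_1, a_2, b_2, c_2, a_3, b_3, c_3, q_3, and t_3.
a_1 = 6.5; b_1 = 5.5; c_1 = 1.5; a_2 = 4.5; b_2 = 2.5; c_2 = 6.5; a_3 = 1; b_3 = 0.5; c_3 = 5; q_3 = 1.5; t_3 = 1.5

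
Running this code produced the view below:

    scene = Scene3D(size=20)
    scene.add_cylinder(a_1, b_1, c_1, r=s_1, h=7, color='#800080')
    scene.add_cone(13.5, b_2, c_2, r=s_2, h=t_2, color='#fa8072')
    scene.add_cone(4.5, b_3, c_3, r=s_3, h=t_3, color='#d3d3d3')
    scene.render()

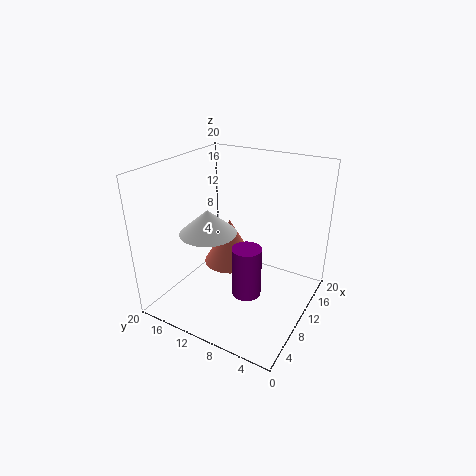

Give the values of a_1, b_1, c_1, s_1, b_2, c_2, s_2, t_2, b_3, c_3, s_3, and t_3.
a_1 = 8; b_1 = 7.5; c_1 = 3; s_1 = 2; b_2 = 13.5; c_2 = 3.5; s_2 = 4; t_2 = 7; b_3 = 11; c_3 = 13; s_3 = 3.5; t_3 = 3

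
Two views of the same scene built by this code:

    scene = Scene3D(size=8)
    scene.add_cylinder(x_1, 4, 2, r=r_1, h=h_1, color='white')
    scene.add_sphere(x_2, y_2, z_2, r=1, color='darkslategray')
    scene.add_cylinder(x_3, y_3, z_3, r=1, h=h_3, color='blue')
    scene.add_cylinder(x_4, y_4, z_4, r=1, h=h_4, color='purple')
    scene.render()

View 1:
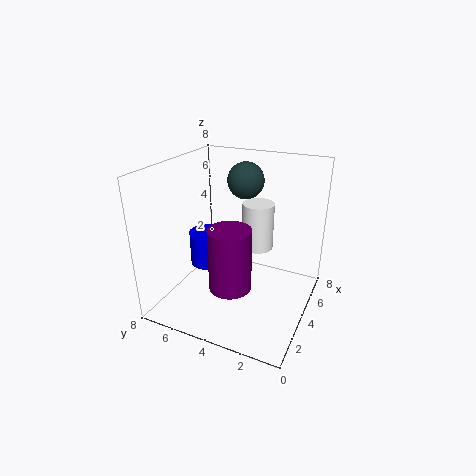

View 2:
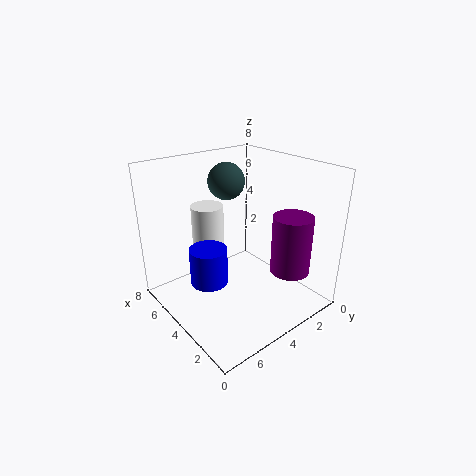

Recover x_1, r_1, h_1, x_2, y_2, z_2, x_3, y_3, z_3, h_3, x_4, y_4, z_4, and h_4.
x_1 = 7; r_1 = 1; h_1 = 3; x_2 = 5; y_2 = 4; z_2 = 7; x_3 = 4; y_3 = 6; z_3 = 2; h_3 = 2; x_4 = 1; y_4 = 3; z_4 = 3; h_4 = 3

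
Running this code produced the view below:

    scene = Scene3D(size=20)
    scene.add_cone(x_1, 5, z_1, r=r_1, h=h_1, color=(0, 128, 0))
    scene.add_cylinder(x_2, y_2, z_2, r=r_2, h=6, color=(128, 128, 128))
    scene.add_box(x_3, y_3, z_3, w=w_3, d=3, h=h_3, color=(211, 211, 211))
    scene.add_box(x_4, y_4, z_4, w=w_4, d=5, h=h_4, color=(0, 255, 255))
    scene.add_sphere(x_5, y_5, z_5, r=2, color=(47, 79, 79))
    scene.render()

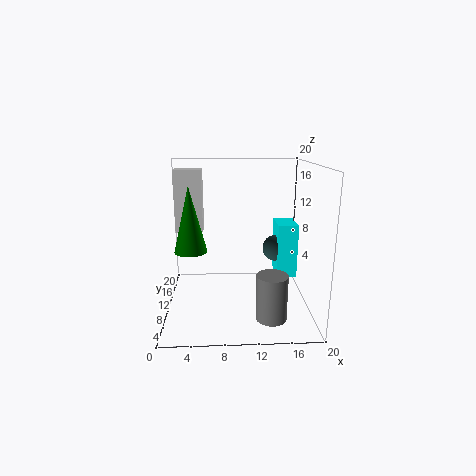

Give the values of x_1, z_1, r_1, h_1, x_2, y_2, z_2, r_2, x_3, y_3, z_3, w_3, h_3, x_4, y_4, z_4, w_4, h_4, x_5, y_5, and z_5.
x_1 = 4, z_1 = 10, r_1 = 2, h_1 = 8, x_2 = 14, y_2 = 4, z_2 = 1, r_2 = 2, x_3 = 1, y_3 = 13, z_3 = 10, w_3 = 4, h_3 = 9, x_4 = 16, y_4 = 12, z_4 = 3, w_4 = 3, h_4 = 8, x_5 = 16, y_5 = 14, z_5 = 7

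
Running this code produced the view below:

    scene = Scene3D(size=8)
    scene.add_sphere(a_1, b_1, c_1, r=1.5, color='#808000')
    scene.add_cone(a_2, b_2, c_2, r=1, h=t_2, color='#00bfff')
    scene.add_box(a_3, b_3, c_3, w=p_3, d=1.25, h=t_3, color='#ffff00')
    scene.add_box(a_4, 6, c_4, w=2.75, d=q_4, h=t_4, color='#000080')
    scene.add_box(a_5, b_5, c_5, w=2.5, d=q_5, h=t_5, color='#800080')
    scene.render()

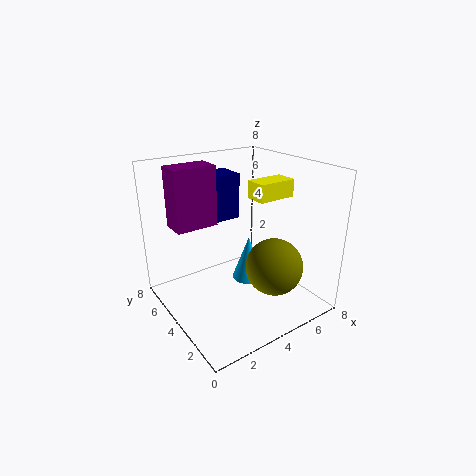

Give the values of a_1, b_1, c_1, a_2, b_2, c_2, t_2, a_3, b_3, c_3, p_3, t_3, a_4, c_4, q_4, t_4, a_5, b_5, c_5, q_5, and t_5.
a_1 = 4.75
b_1 = 1.75
c_1 = 3
a_2 = 5.5
b_2 = 5
c_2 = 0.5
t_2 = 2.75
a_3 = 5
b_3 = 3.25
c_3 = 6
p_3 = 2.25
t_3 = 1
a_4 = 2.75
c_4 = 4.25
q_4 = 1.75
t_4 = 2.75
a_5 = 1.25
b_5 = 5.75
c_5 = 4.25
q_5 = 1.5
t_5 = 3.5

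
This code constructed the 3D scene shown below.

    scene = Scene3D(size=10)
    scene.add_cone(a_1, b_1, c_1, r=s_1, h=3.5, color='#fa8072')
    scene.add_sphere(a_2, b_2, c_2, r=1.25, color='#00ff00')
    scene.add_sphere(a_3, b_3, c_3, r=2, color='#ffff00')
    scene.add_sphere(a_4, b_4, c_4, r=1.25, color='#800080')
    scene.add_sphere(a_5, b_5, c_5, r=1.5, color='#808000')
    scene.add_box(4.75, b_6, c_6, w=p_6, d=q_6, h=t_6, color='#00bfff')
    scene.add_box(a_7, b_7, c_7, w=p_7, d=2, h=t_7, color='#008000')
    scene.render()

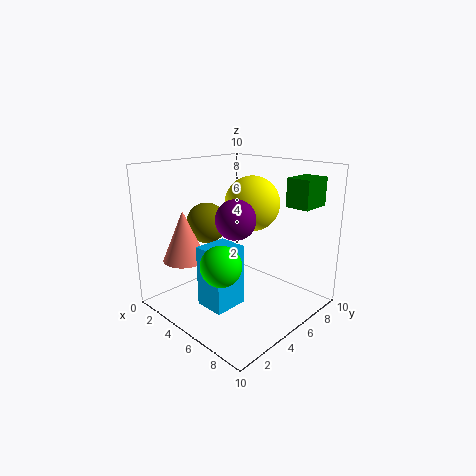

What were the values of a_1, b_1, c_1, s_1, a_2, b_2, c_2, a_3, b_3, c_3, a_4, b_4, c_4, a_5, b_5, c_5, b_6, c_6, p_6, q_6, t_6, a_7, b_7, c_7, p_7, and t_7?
a_1 = 2.5; b_1 = 2.25; c_1 = 3.5; s_1 = 1.5; a_2 = 6.75; b_2 = 1.75; c_2 = 4.5; a_3 = 4.5; b_3 = 7; c_3 = 7; a_4 = 6.5; b_4 = 3.25; c_4 = 7; a_5 = 2; b_5 = 4.75; c_5 = 5.5; b_6 = 1.5; c_6 = 1.25; p_6 = 2; q_6 = 2.25; t_6 = 4; a_7 = 8.5; b_7 = 5.5; c_7 = 7.75; p_7 = 1.5; t_7 = 1.75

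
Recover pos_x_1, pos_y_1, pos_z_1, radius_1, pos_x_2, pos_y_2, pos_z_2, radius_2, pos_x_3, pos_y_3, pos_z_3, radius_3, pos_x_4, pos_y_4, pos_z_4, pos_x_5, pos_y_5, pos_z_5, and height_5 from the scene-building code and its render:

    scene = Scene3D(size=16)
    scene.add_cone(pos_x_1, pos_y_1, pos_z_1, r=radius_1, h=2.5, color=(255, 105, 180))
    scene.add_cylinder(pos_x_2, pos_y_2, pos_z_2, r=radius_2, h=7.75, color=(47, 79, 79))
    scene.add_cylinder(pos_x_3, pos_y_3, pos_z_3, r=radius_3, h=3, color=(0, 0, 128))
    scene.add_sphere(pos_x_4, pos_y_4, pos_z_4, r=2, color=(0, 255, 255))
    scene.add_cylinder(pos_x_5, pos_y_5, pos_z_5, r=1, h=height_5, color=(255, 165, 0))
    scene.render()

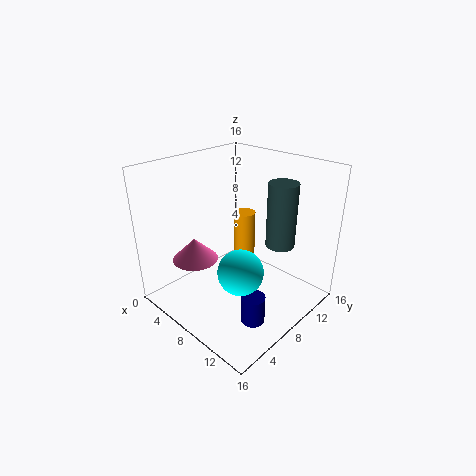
pos_x_1 = 5, pos_y_1 = 4.25, pos_z_1 = 5.75, radius_1 = 2.5, pos_x_2 = 10, pos_y_2 = 13.25, pos_z_2 = 5.75, radius_2 = 1.75, pos_x_3 = 12.75, pos_y_3 = 5.25, pos_z_3 = 1, radius_3 = 1.25, pos_x_4 = 13.75, pos_y_4 = 2.25, pos_z_4 = 9, pos_x_5 = 11, pos_y_5 = 5.75, pos_z_5 = 7.5, height_5 = 5.25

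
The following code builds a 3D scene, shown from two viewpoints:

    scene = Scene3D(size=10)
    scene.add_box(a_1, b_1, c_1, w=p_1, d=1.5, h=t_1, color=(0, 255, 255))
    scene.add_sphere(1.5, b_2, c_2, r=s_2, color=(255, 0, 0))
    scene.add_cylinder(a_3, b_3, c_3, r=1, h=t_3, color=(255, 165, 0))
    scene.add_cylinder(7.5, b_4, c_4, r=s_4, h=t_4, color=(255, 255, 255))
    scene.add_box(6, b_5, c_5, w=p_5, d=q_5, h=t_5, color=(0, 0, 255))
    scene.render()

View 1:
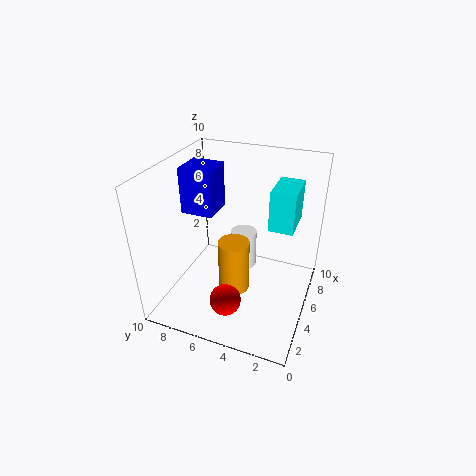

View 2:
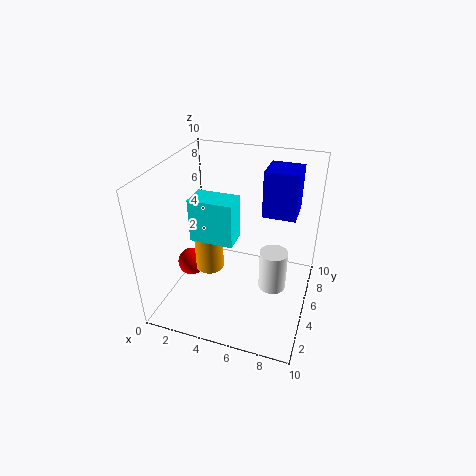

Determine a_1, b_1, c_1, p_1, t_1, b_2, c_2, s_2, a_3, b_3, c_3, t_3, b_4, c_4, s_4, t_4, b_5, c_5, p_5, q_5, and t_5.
a_1 = 3.5, b_1 = 1, c_1 = 7, p_1 = 2.5, t_1 = 2.5, b_2 = 4.5, c_2 = 2.5, s_2 = 1, a_3 = 3, b_3 = 4.5, c_3 = 2.5, t_3 = 3.5, b_4 = 5.5, c_4 = 1, s_4 = 1, t_4 = 3, b_5 = 7.5, c_5 = 5.5, p_5 = 2.5, q_5 = 2.5, t_5 = 3.5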